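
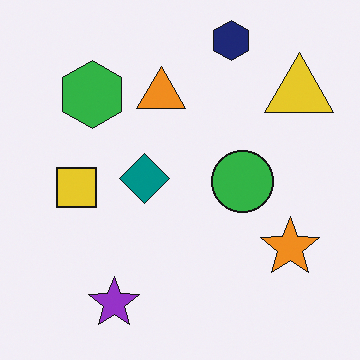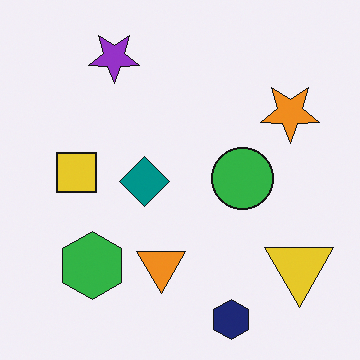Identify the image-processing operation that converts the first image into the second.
Flipped vertically (top ↔ bottom).

The navy hexagon is in the top of the first image and the bottom of the second — shapes on opposite sides of the horizontal midline have swapped in a mirror flip.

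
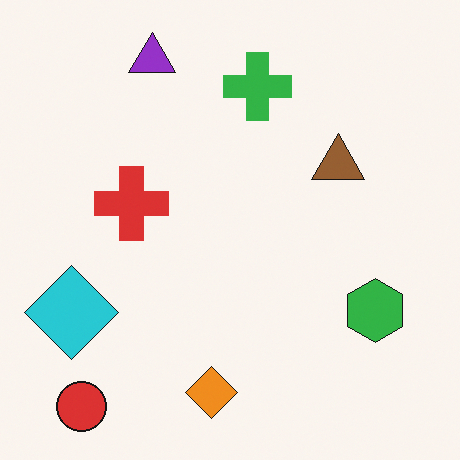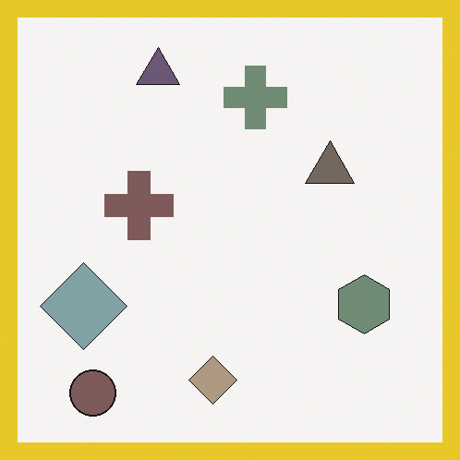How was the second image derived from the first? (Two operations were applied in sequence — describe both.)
The second image is the first made much more muted (saturation change), then framed with a yellow border.

All colors are more muted and greyish — a global saturation change. A solid yellow frame runs around the edge of the second image, with the content slightly shrunk inside it.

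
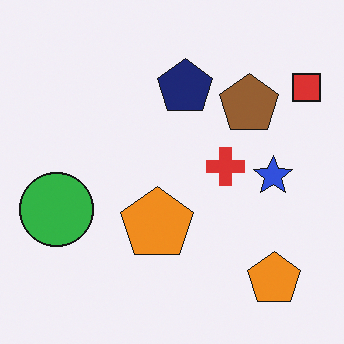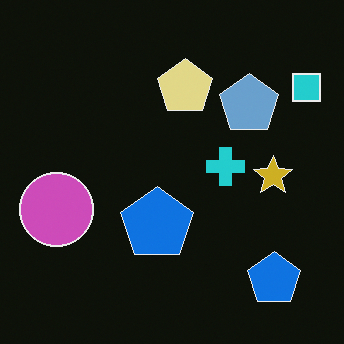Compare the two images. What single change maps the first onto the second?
It was color-inverted (negative).

The light background has become dark and every shape's color is its complement — a photographic negative.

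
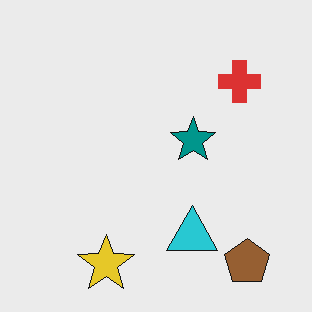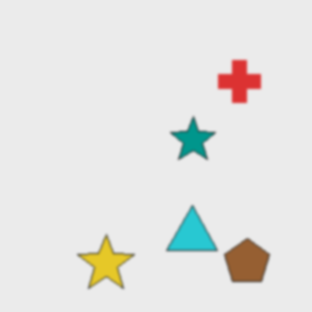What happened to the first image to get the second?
It was given a subtle gaussian blur.

Shape edges and outlines are uniformly softened across the whole image.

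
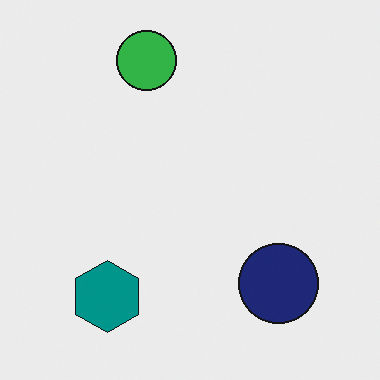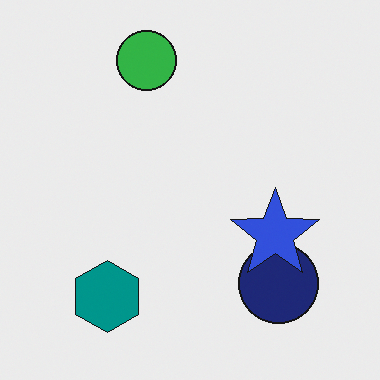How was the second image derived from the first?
It was overlaid with an additional blue star.

A blue star appears in the second image that is absent from the first.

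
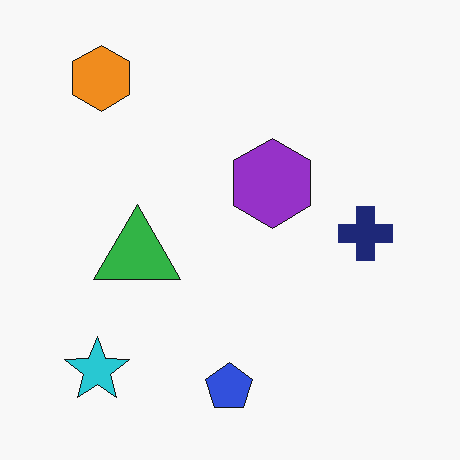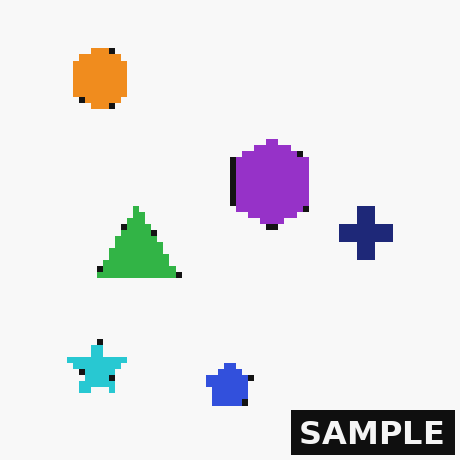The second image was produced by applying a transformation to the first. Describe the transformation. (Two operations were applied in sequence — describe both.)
It was moderately pixelated, then watermarked with the text "SAMPLE" in the lower-right corner.

Shapes are reduced to large square blocks; fine edges and outlines are lost — a downscale-then-upscale (mosaic) effect. A dark label reading "SAMPLE" appears in the lower-right corner.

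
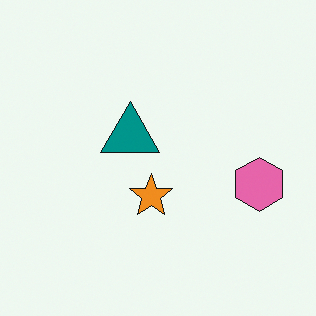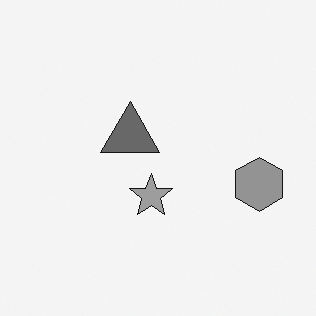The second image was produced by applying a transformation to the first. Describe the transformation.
It was converted to grayscale.

All color is removed — every shape is now a shade of grey.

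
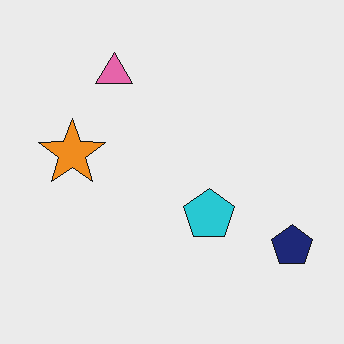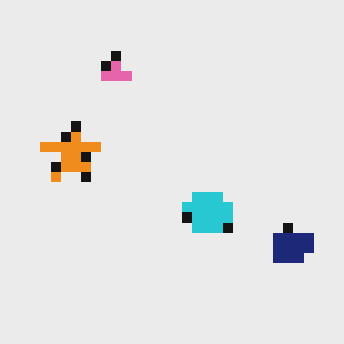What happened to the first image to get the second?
It was coarsely pixelated.

Shapes are reduced to large square blocks; fine edges and outlines are lost — a downscale-then-upscale (mosaic) effect.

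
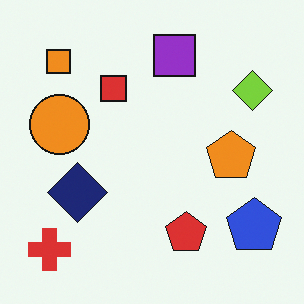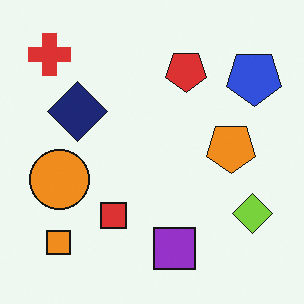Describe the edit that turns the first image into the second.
The transformation is: flipped vertically (top ↔ bottom).

The purple square is in the top of the first image and the bottom of the second — shapes on opposite sides of the horizontal midline have swapped in a mirror flip.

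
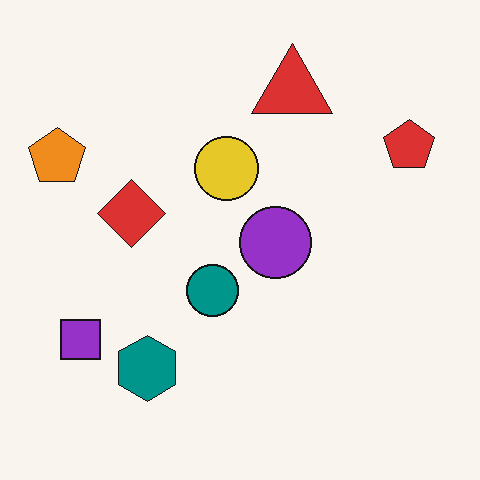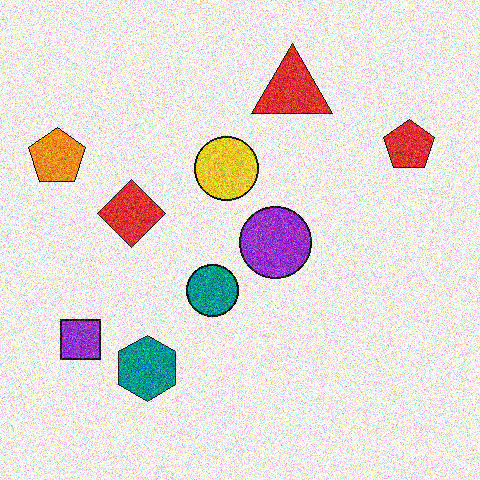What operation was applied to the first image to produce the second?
The image was degraded with heavy additive noise.

Random speckle covers the whole image, including the flat background.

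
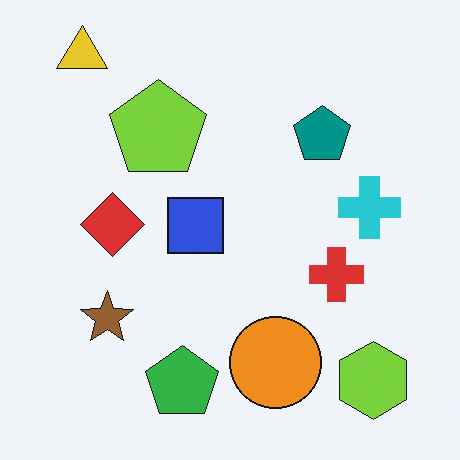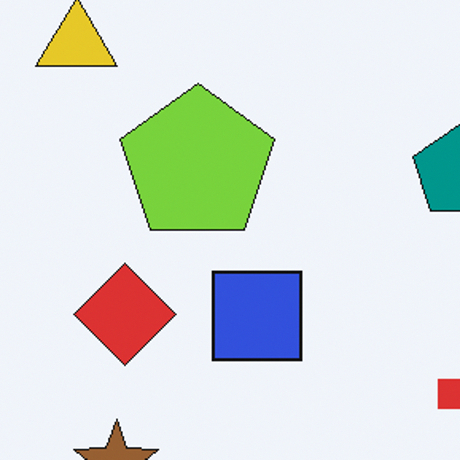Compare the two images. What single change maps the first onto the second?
The second image is the first cropped slightly and scaled back up.

The visible shapes are larger and the field of view is narrower; shapes near the original edges may be partly or wholly outside the frame — a crop-and-rescale.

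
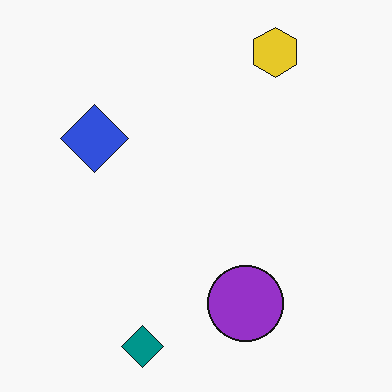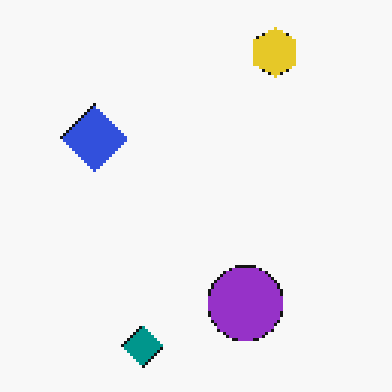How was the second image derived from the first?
Lightly pixelated (a mild mosaic effect).

Shapes are reduced to large square blocks; fine edges and outlines are lost — a downscale-then-upscale (mosaic) effect.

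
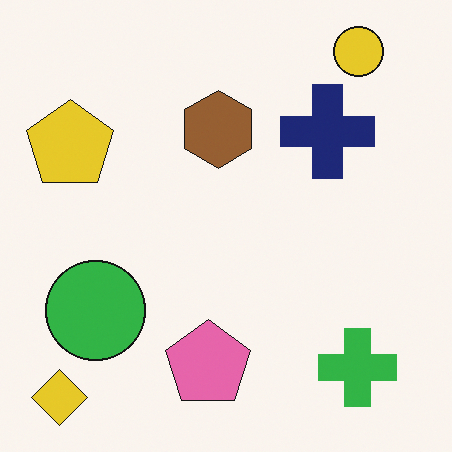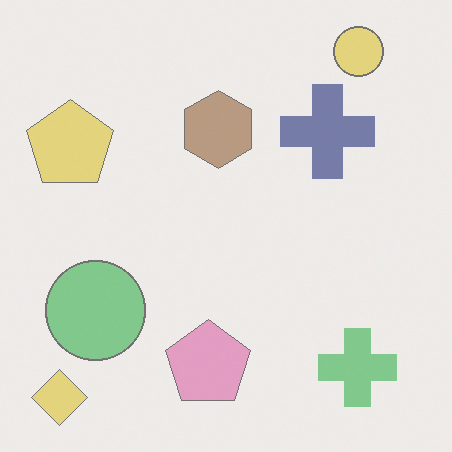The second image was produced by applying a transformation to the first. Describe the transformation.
The image was given much lower contrast.

Tones are pushed toward mid-grey across the whole image — a global contrast change.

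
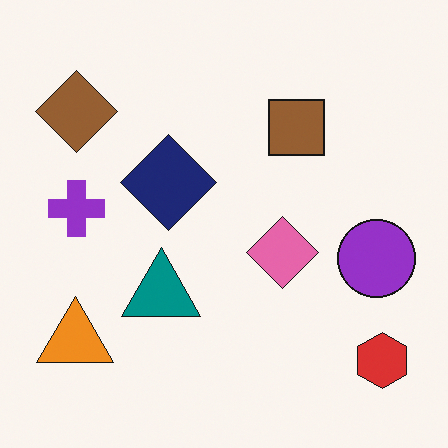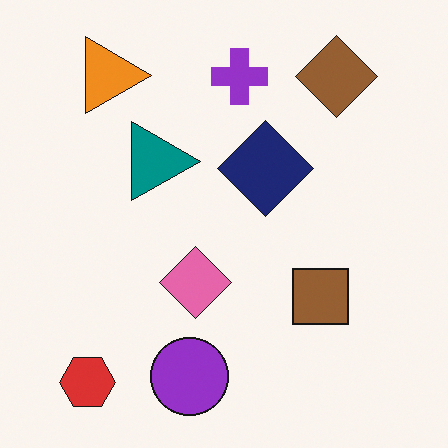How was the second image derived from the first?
Rotated 90° clockwise.

The red hexagon sits in the bottom-right of the first image and the bottom-left of the second — consistent with a whole-image 90° clockwise rotation.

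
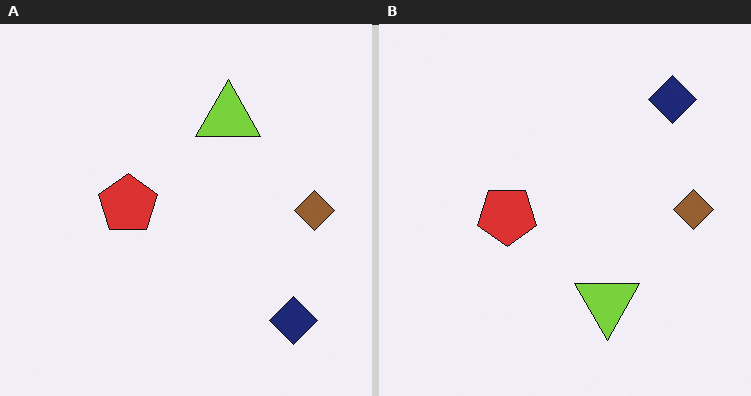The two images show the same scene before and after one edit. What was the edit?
It was flipped vertically (top ↔ bottom).

The navy diamond is in the bottom-right of the left (A) image and the top-right of the right (B) — shapes on opposite sides of the horizontal midline have swapped in a mirror flip.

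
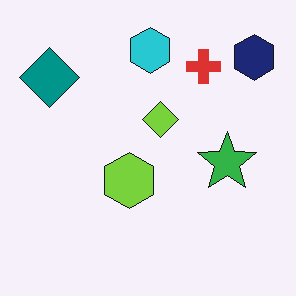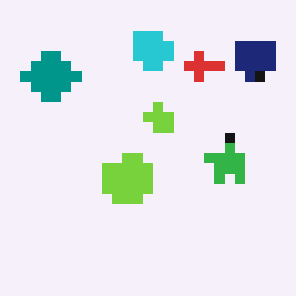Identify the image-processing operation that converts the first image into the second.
This is the original image heavily pixelated into large blocks.

Shapes are reduced to large square blocks; fine edges and outlines are lost — a downscale-then-upscale (mosaic) effect.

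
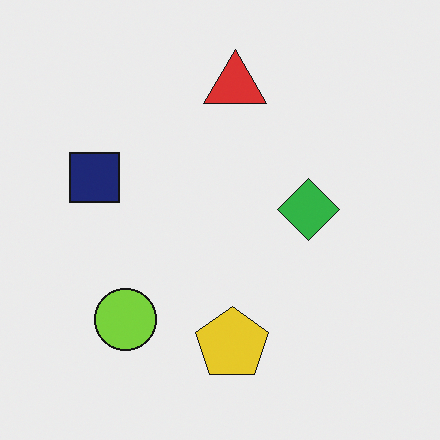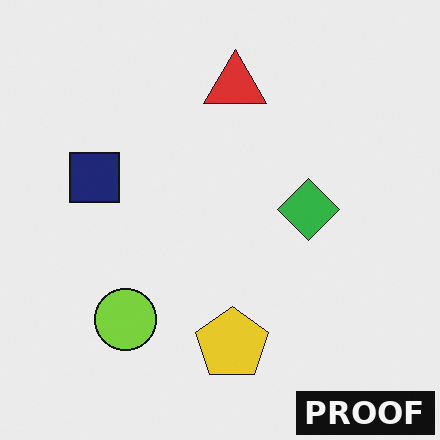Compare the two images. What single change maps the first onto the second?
This is the original image watermarked with the text "PROOF" in the lower-right corner.

A dark label reading "PROOF" appears in the lower-right corner.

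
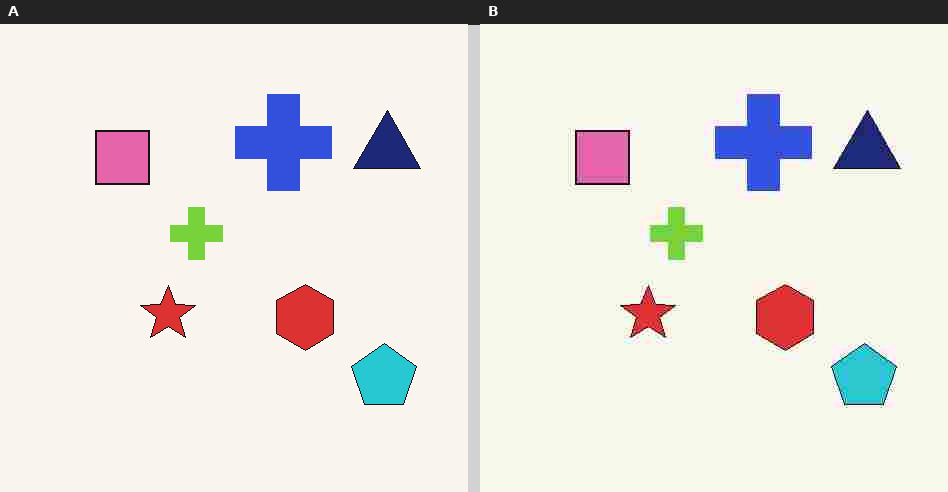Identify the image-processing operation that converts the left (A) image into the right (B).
It was degraded with heavy JPEG compression.

Blocky 8×8 compression artifacts appear around shape edges and the flat background shows ringing — characteristic JPEG degradation.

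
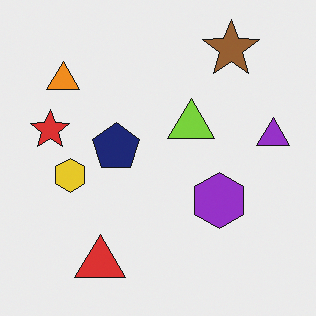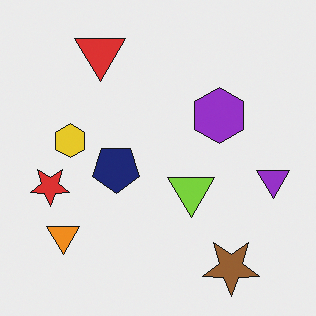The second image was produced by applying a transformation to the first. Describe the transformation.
The image was flipped vertically (top ↔ bottom).

The brown star is in the top-right of the first image and the bottom-right of the second — shapes on opposite sides of the horizontal midline have swapped in a mirror flip.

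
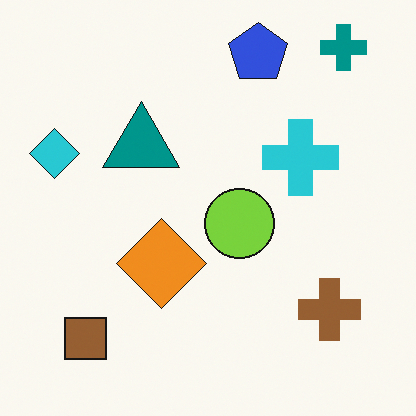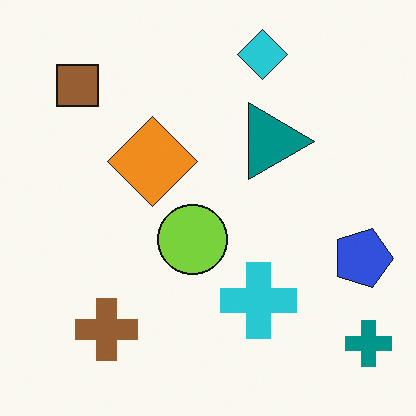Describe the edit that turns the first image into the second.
The image was rotated 90° clockwise.

The teal cross sits in the top-right of the first image and the bottom-right of the second — consistent with a whole-image 90° clockwise rotation.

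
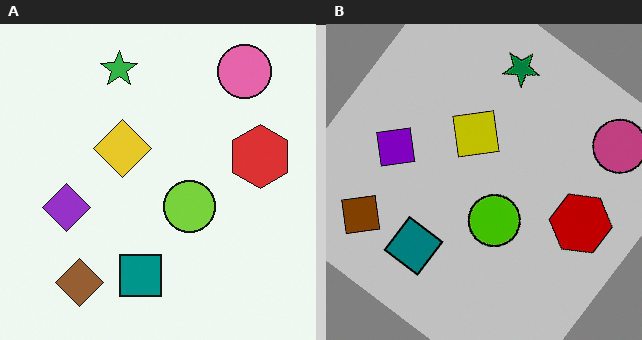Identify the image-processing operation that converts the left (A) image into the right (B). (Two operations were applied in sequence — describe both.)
This is the original image rotated clockwise by a large amount — several tens of degrees, then heavily posterized to just a handful of flat colors.

Every shape is tilted by the same angle and the image corners show triangular fill wedges — a whole-image rotation by a non-right angle. Each flat color has snapped to a coarser quantized level — most visibly, the near-white background has dropped to a flat grey.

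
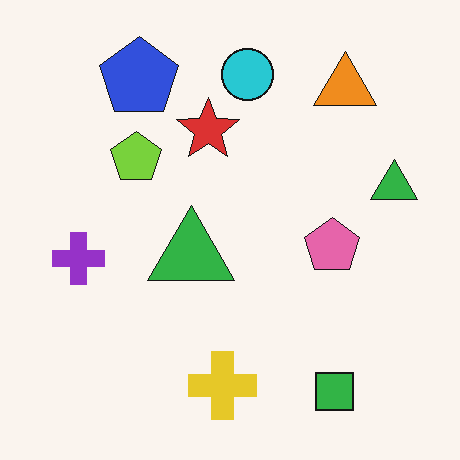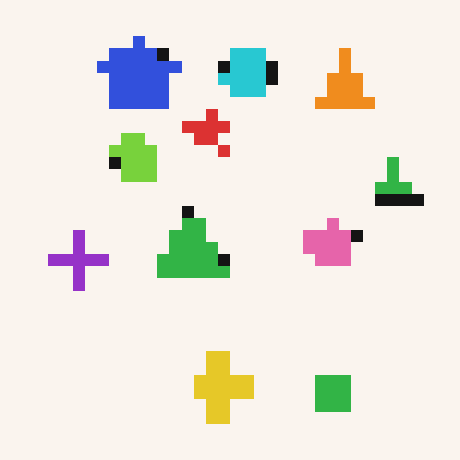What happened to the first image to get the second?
The image was coarsely pixelated.

Shapes are reduced to large square blocks; fine edges and outlines are lost — a downscale-then-upscale (mosaic) effect.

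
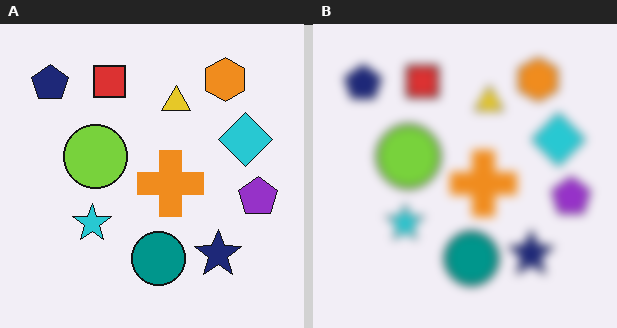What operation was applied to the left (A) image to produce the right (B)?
This is the original image moderately blurred.

Shape edges and outlines are uniformly softened across the whole image.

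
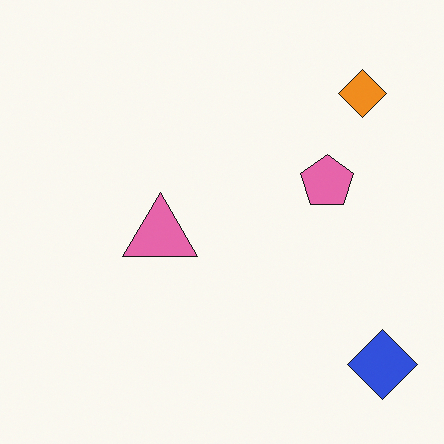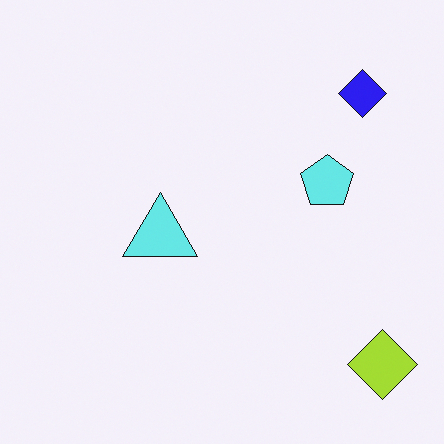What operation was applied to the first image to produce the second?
This is the original image hue-shifted through roughly half the color wheel.

Every shape's color has rotated by the same amount around the hue wheel — a uniform hue shift.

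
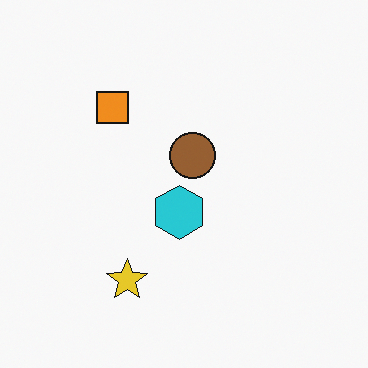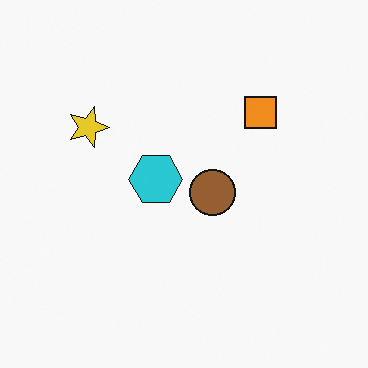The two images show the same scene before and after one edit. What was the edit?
The transformation is: rotated 90° clockwise.

The yellow star sits in the bottom of the first image and the left of the second — consistent with a whole-image 90° clockwise rotation.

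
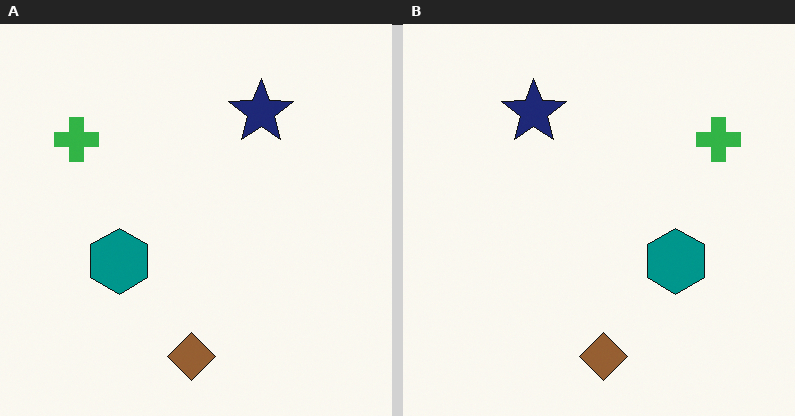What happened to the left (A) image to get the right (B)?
It was flipped horizontally (left ↔ right).

The green cross is in the top-left of the left (A) image and the top-right of the right (B) — shapes on opposite sides of the vertical midline have swapped in a mirror flip.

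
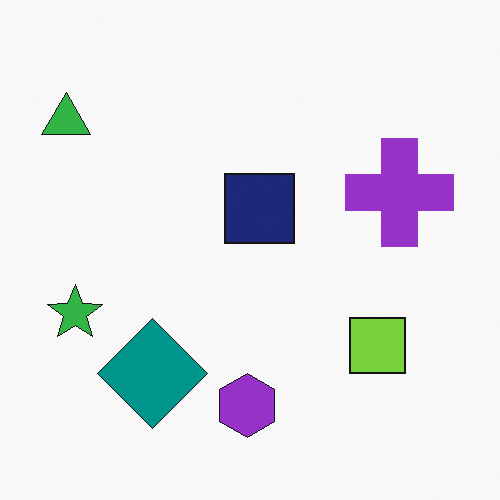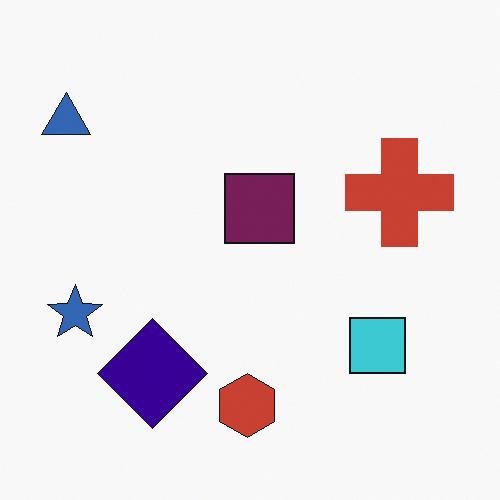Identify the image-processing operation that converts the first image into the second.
The image was hue-shifted through roughly a third of the color wheel.

Every shape's color has rotated by the same amount around the hue wheel — a uniform hue shift.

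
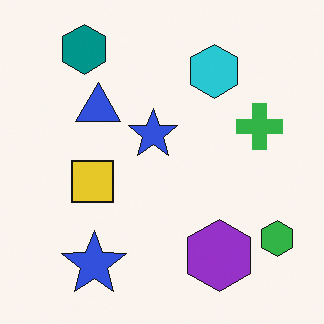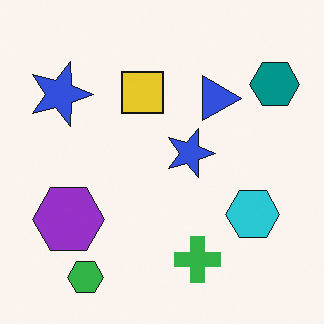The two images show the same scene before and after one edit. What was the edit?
The image was rotated 90° clockwise.

The green hexagon sits in the bottom-right of the first image and the bottom-left of the second — consistent with a whole-image 90° clockwise rotation.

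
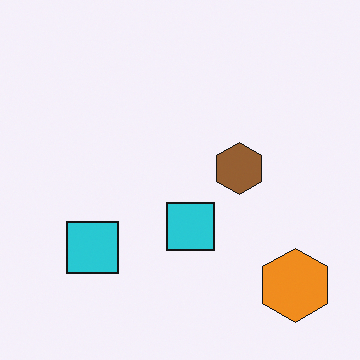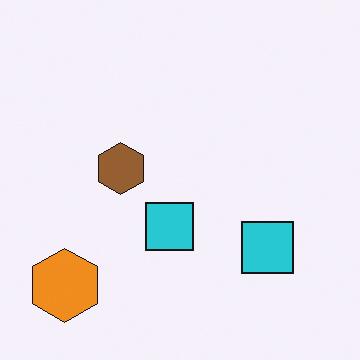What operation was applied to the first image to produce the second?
Flipped horizontally (left ↔ right).

The orange hexagon is in the bottom-right of the first image and the bottom-left of the second — shapes on opposite sides of the vertical midline have swapped in a mirror flip.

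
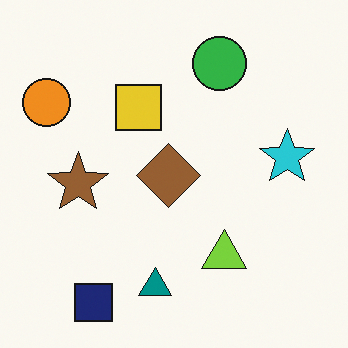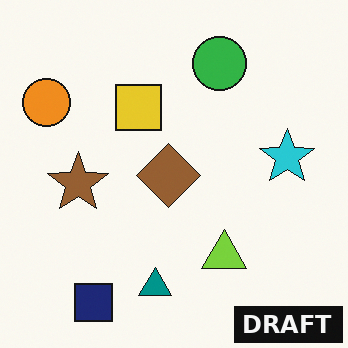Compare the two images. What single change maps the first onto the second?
The second image is the first watermarked with the text "DRAFT" in the lower-right corner.

A dark label reading "DRAFT" appears in the lower-right corner.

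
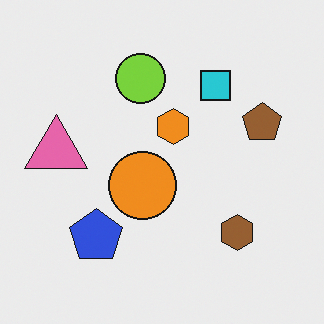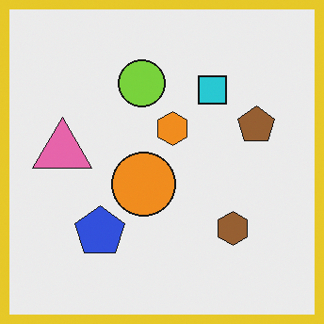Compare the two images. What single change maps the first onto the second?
Framed with a yellow border.

A solid yellow frame runs around the edge of the second image, with the content slightly shrunk inside it.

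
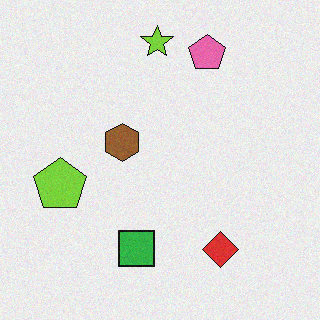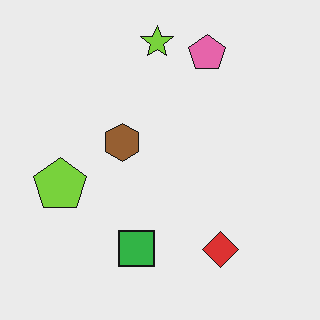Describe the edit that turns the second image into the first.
Degraded with subtle gaussian noise.

Random speckle covers the whole image, including the flat background.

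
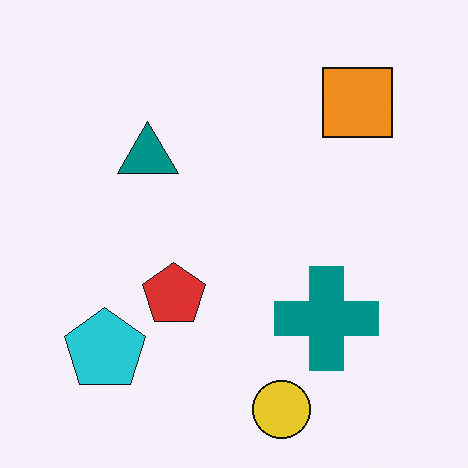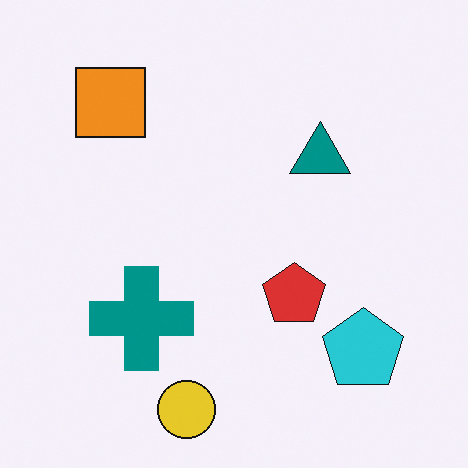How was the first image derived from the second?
The image was flipped horizontally (left ↔ right).

The cyan pentagon is in the bottom-right of the second image and the bottom-left of the first — shapes on opposite sides of the vertical midline have swapped in a mirror flip.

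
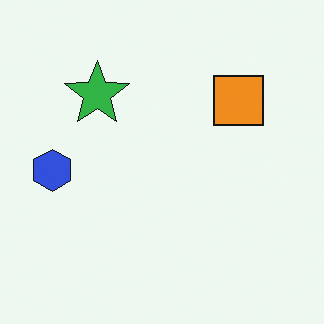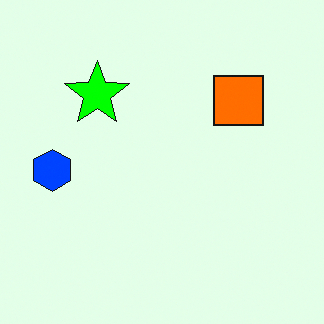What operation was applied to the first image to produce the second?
Heavily oversaturated.

All colors are more vivid — a global saturation change.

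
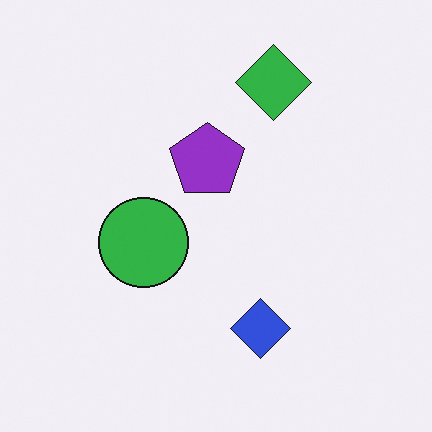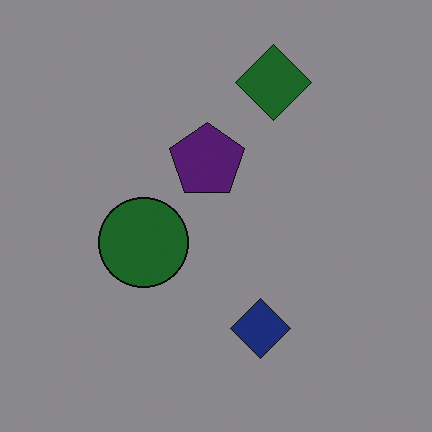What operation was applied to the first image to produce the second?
This is the original image substantially darkened.

Every pixel — background and shapes alike — is uniformly darkened.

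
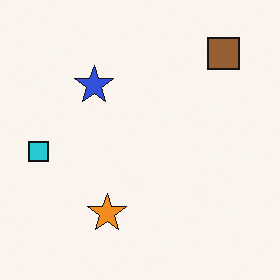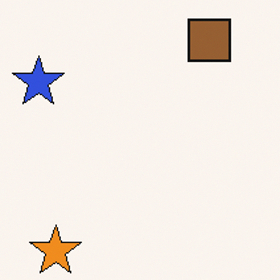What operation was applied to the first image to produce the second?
The second image is the first cropped slightly and scaled back up.

The visible shapes are larger and the field of view is narrower; shapes near the original edges may be partly or wholly outside the frame — a crop-and-rescale.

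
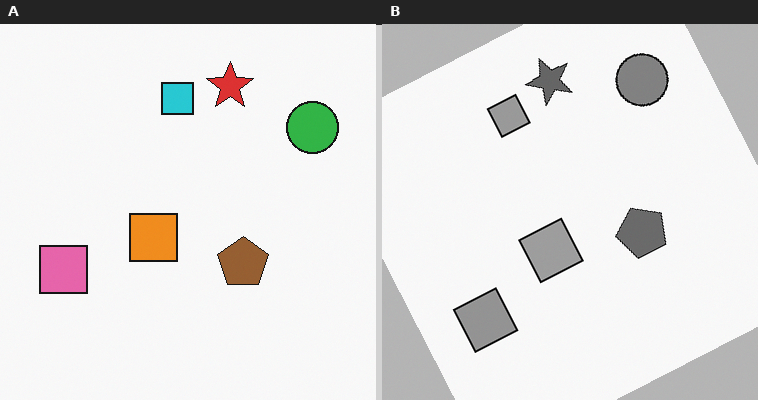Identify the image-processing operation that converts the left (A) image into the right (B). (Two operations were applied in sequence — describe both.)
The image was converted to grayscale, then rotated counter-clockwise by a clearly visible amount.

All color is removed — every shape is now a shade of grey. Every shape is tilted by the same angle and the image corners show triangular fill wedges — a whole-image rotation by a non-right angle.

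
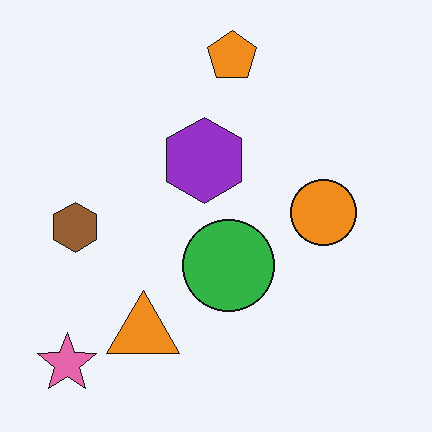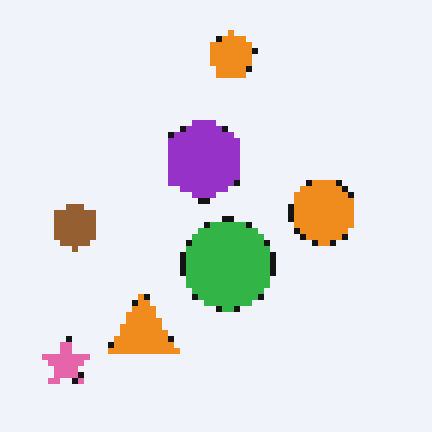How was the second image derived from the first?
This is the original image moderately pixelated.

Shapes are reduced to large square blocks; fine edges and outlines are lost — a downscale-then-upscale (mosaic) effect.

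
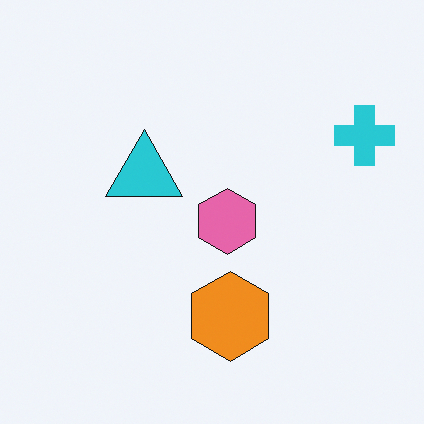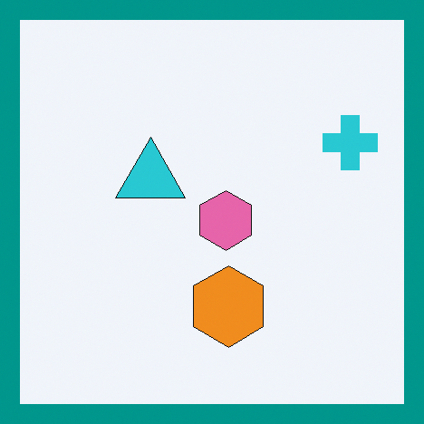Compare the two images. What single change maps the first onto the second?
This is the original image framed with a teal border.

A solid teal frame runs around the edge of the second image, with the content slightly shrunk inside it.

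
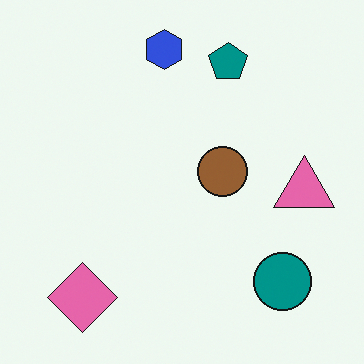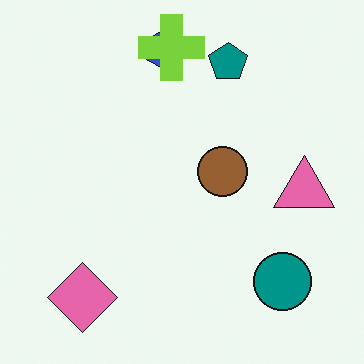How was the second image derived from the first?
The transformation is: overlaid with an additional lime cross.

A lime cross appears in the second image that is absent from the first.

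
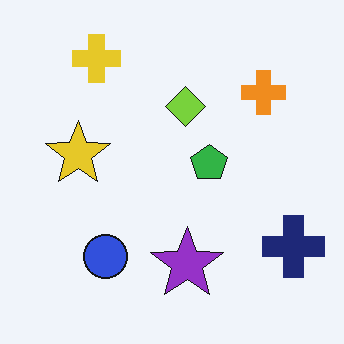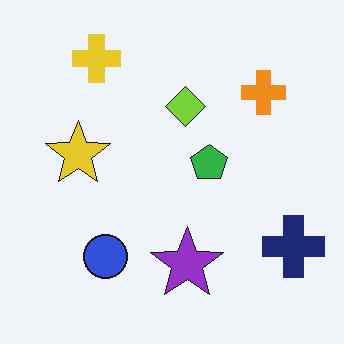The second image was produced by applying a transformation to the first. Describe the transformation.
It was given moderate JPEG compression.

Blocky 8×8 compression artifacts appear around shape edges and the flat background shows ringing — characteristic JPEG degradation.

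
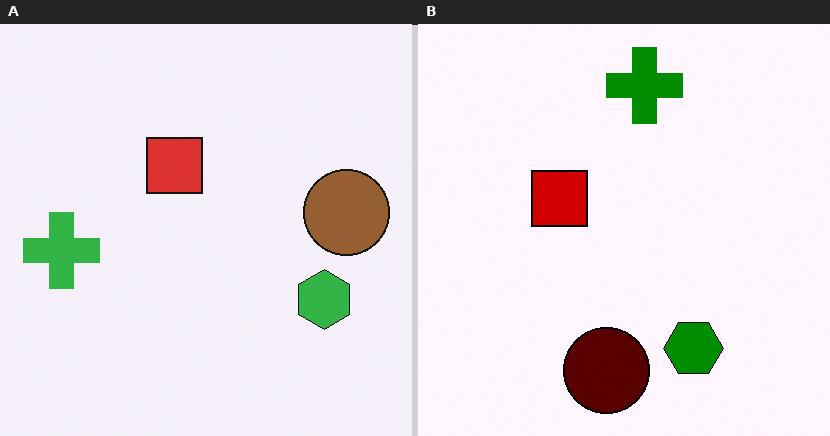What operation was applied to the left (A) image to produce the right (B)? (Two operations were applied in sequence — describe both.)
The image was transposed (reflected across the top-left ↔ bottom-right diagonal), then given much higher contrast.

Shapes have swapped their row and column positions — what was in the top-right is now in the bottom-left — a diagonal reflection. Tones are pushed away from mid-grey across the whole image — a global contrast change.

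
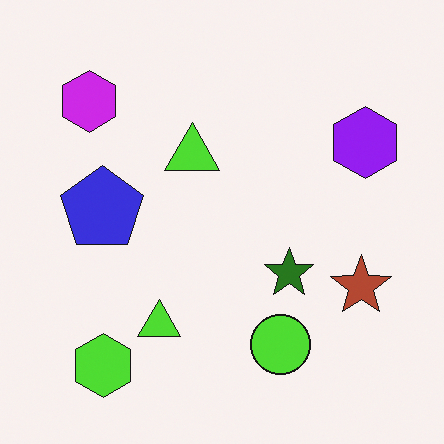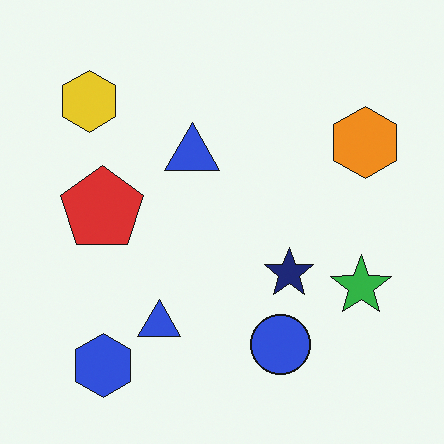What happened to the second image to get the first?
The first image is the second hue-shifted through roughly half the color wheel.

Every shape's color has rotated by the same amount around the hue wheel — a uniform hue shift.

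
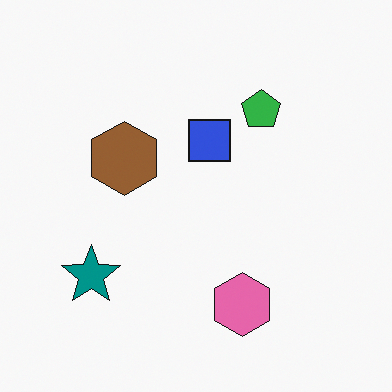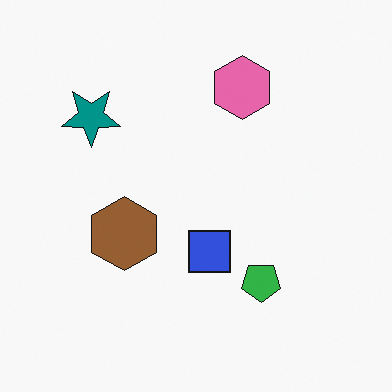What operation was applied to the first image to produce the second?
This is the original image flipped vertically (top ↔ bottom).

The pink hexagon is in the bottom of the first image and the top of the second — shapes on opposite sides of the horizontal midline have swapped in a mirror flip.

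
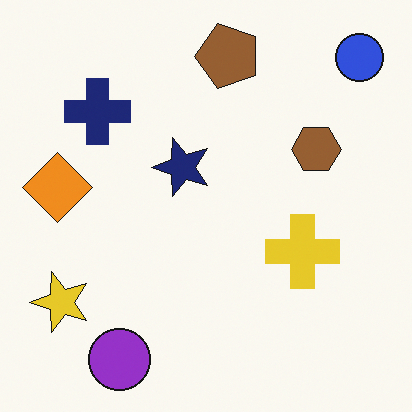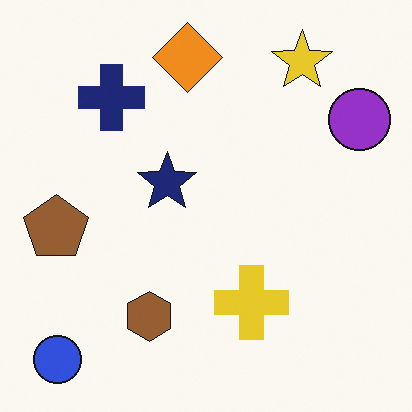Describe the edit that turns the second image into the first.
This is the original image transposed (reflected across the top-left ↔ bottom-right diagonal).

Shapes have swapped their row and column positions — what was in the top-right is now in the bottom-left — a diagonal reflection.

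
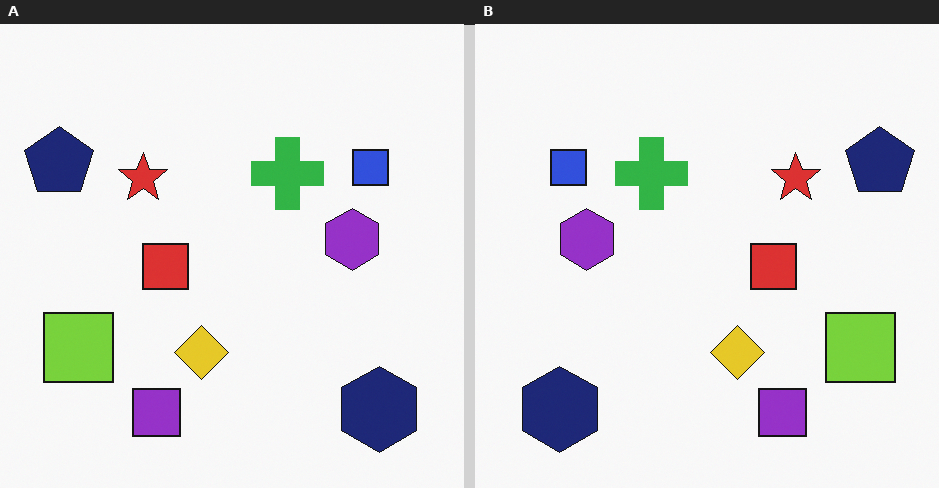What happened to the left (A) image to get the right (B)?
The right (B) image is the left (A) flipped horizontally (left ↔ right).

The navy pentagon is in the top-left of the left (A) image and the top-right of the right (B) — shapes on opposite sides of the vertical midline have swapped in a mirror flip.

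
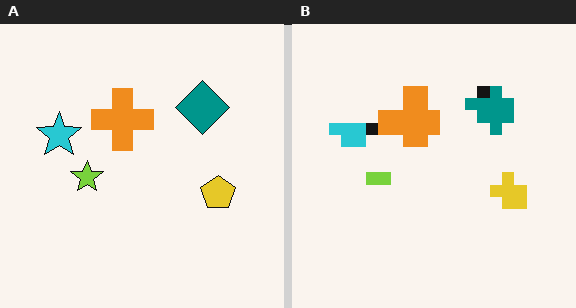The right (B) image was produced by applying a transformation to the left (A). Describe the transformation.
This is the original image heavily pixelated into large blocks.

Shapes are reduced to large square blocks; fine edges and outlines are lost — a downscale-then-upscale (mosaic) effect.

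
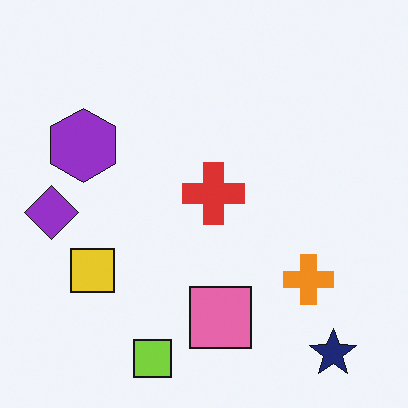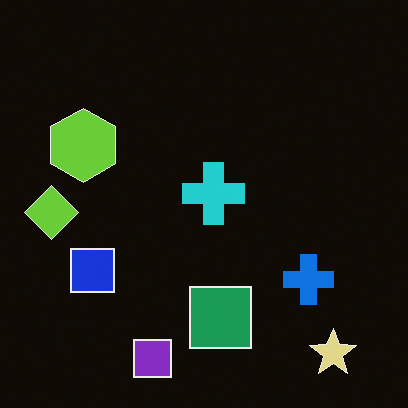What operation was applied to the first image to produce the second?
This is the original image color-inverted (negative).

The light background has become dark and every shape's color is its complement — a photographic negative.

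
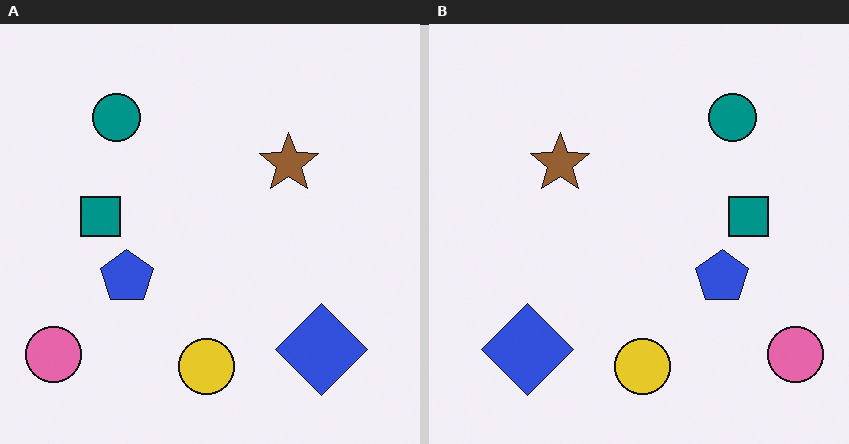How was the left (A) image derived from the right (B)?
This is the original image flipped horizontally (left ↔ right).

The pink circle is in the bottom-right of the right (B) image and the bottom-left of the left (A) — shapes on opposite sides of the vertical midline have swapped in a mirror flip.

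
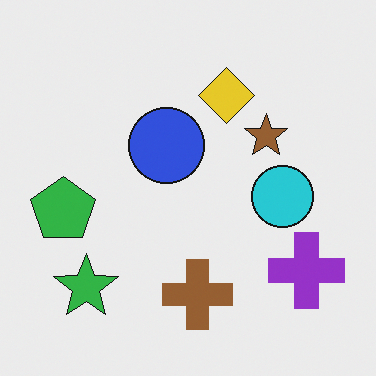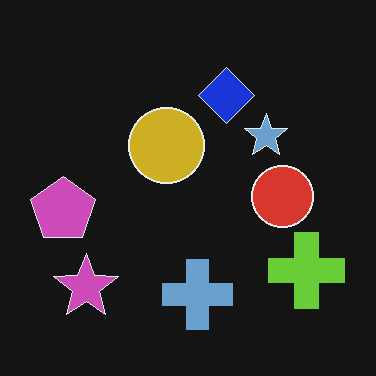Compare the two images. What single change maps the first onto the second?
The transformation is: color-inverted (negative).

The light background has become dark and every shape's color is its complement — a photographic negative.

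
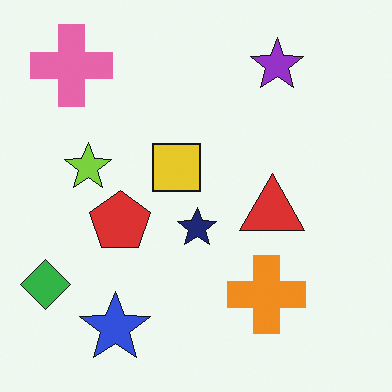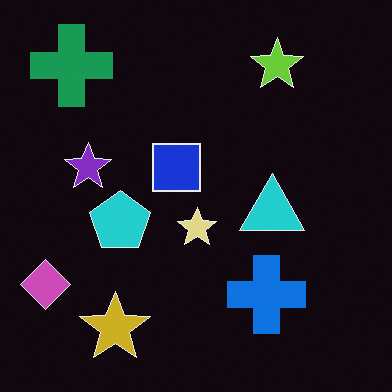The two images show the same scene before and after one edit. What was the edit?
Color-inverted (negative).

The light background has become dark and every shape's color is its complement — a photographic negative.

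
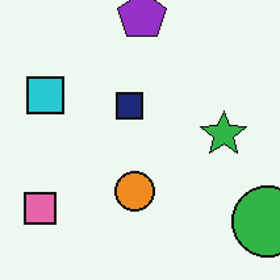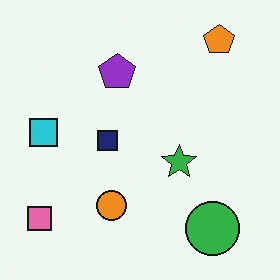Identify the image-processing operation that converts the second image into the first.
This is the original image cropped slightly and scaled back up.

The visible shapes are larger and the field of view is narrower; shapes near the original edges may be partly or wholly outside the frame — a crop-and-rescale.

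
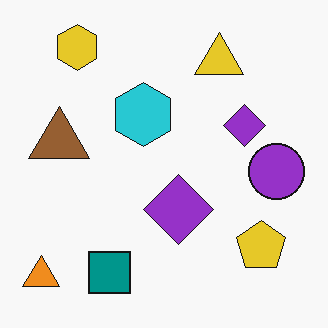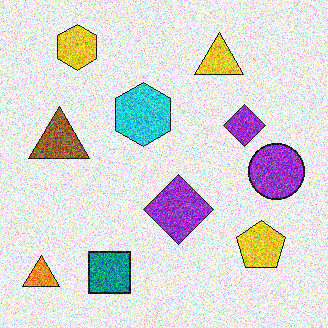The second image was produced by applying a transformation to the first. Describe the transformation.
The transformation is: degraded with a thick layer of grain.

Random speckle covers the whole image, including the flat background.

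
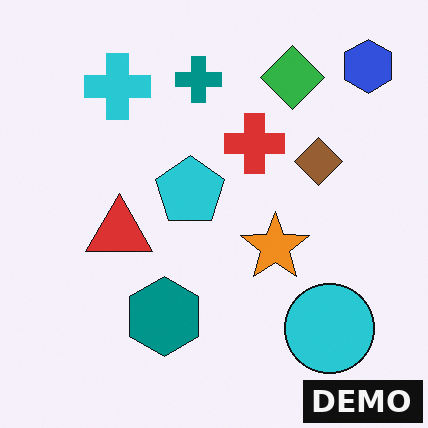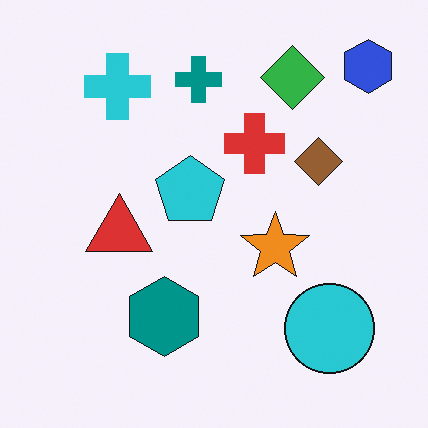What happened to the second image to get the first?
This is the original image watermarked with the text "DEMO" in the lower-right corner.

A dark label reading "DEMO" appears in the lower-right corner.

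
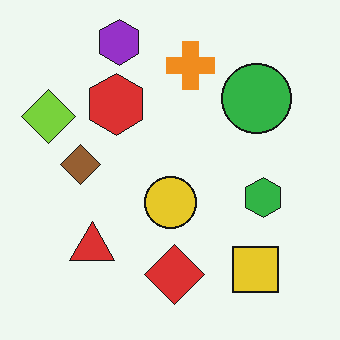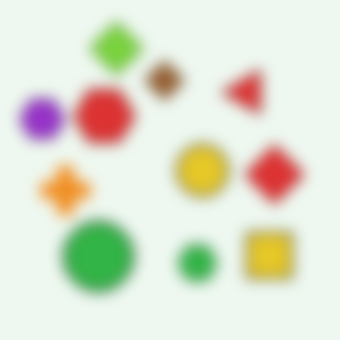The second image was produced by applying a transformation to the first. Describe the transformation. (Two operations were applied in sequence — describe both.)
The image was heavily blurred, then transposed (reflected across the top-left ↔ bottom-right diagonal).

Shape edges and outlines are uniformly softened across the whole image. Shapes have swapped their row and column positions — what was in the top-right is now in the bottom-left — a diagonal reflection.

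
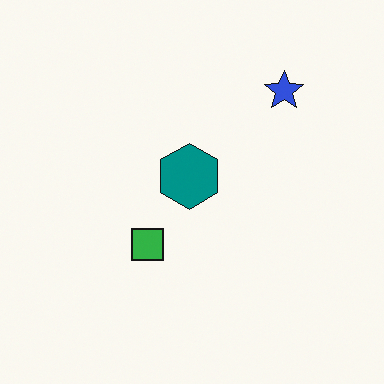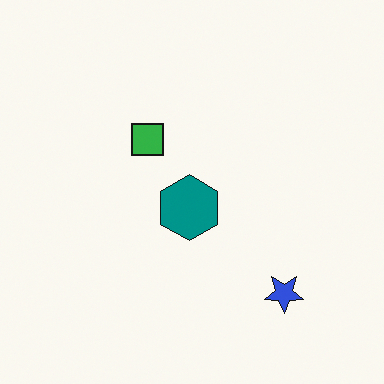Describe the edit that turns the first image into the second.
It was flipped vertically (top ↔ bottom).

The blue star is in the top-right of the first image and the bottom-right of the second — shapes on opposite sides of the horizontal midline have swapped in a mirror flip.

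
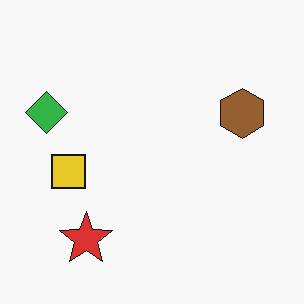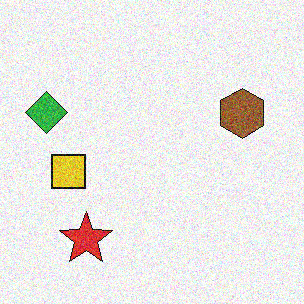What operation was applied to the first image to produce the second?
The second image is the first degraded with visible gaussian noise.

Random speckle covers the whole image, including the flat background.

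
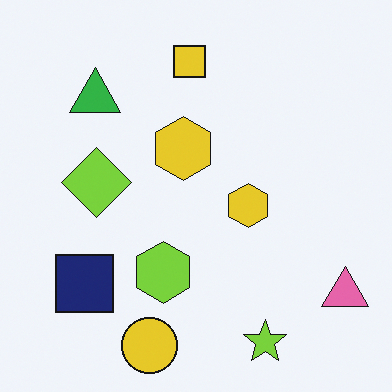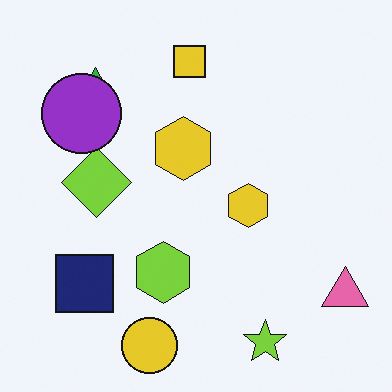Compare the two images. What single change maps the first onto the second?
Overlaid with an additional purple circle.

A purple circle appears in the second image that is absent from the first.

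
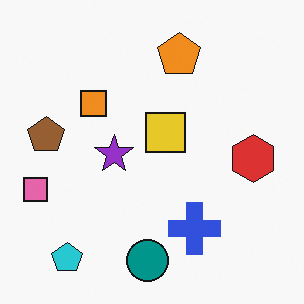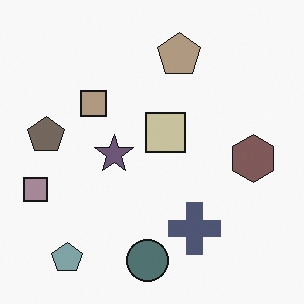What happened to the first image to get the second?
It was made much more muted (saturation change).

All colors are more muted and greyish — a global saturation change.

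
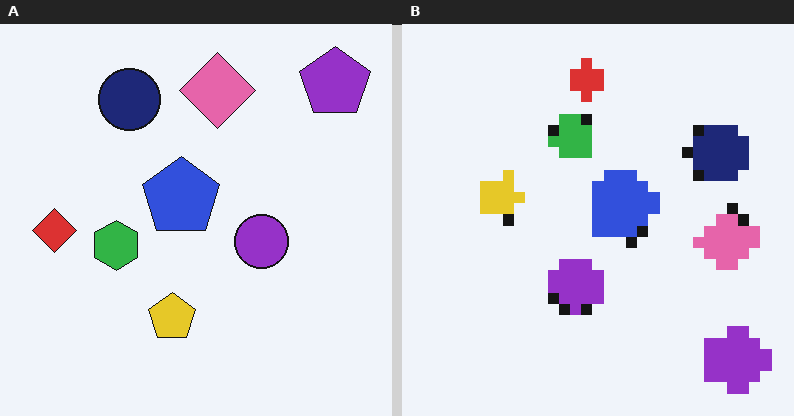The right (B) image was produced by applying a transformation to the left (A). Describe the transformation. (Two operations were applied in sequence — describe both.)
The image was rotated 90° clockwise, then heavily pixelated into large blocks.

The purple pentagon sits in the top-right of the left (A) image and the bottom-right of the right (B) — consistent with a whole-image 90° clockwise rotation. Shapes are reduced to large square blocks; fine edges and outlines are lost — a downscale-then-upscale (mosaic) effect.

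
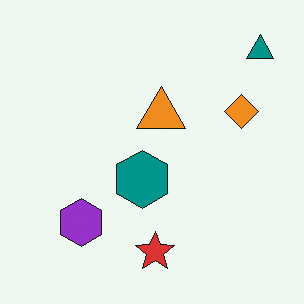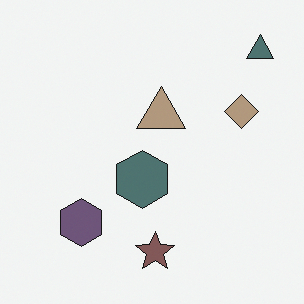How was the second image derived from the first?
The second image is the first made much more muted (saturation change).

All colors are more muted and greyish — a global saturation change.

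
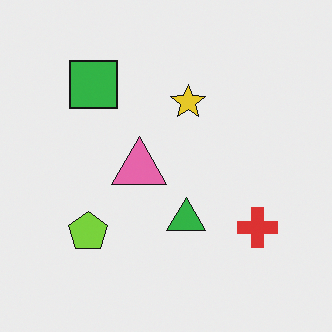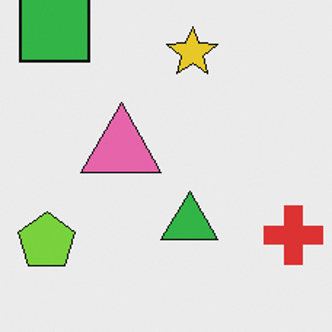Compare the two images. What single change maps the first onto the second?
The image was cropped slightly and scaled back up.

The visible shapes are larger and the field of view is narrower; shapes near the original edges may be partly or wholly outside the frame — a crop-and-rescale.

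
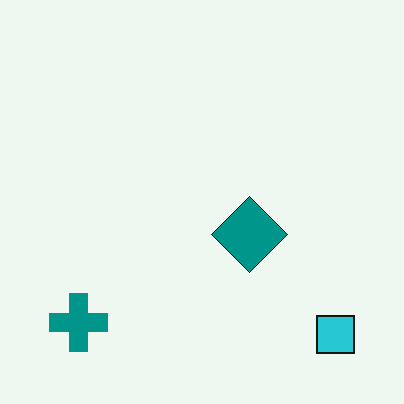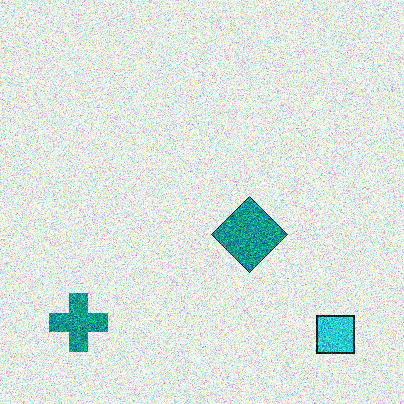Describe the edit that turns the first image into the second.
The second image is the first degraded with heavy additive noise.

Random speckle covers the whole image, including the flat background.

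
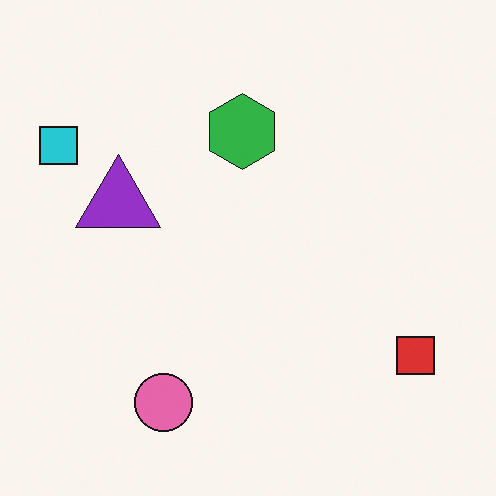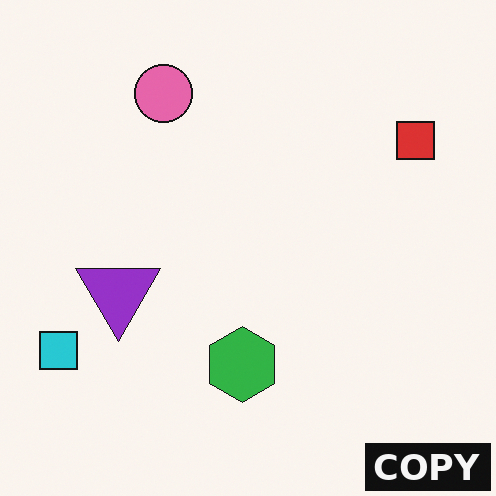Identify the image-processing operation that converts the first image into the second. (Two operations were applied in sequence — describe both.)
The image was flipped vertically (top ↔ bottom), then watermarked with the text "COPY" in the lower-right corner.

The pink circle is in the bottom-left of the first image and the top-left of the second — shapes on opposite sides of the horizontal midline have swapped in a mirror flip. A dark label reading "COPY" appears in the lower-right corner.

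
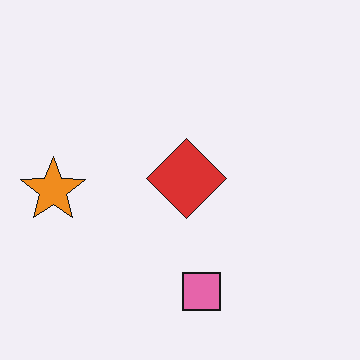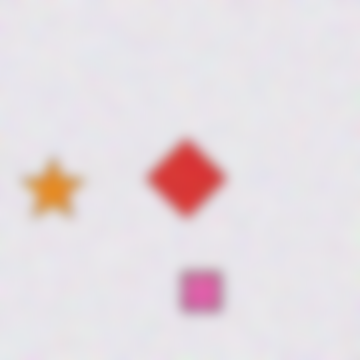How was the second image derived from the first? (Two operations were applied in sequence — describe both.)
It was degraded with strong gaussian noise, then heavily blurred.

Random speckle covers the whole image, including the flat background. Shape edges and outlines are uniformly softened across the whole image.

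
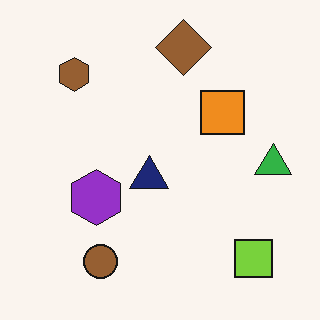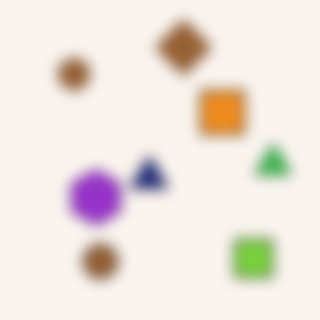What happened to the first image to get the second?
Strongly gaussian-blurred.

Shape edges and outlines are uniformly softened across the whole image.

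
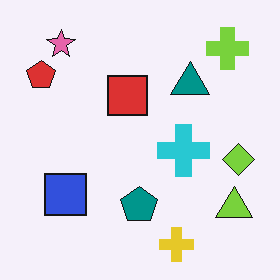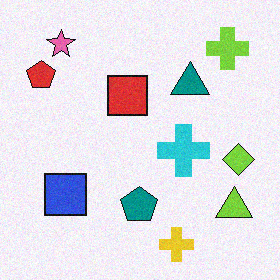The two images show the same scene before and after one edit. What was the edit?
It was degraded with a light layer of grain.

Random speckle covers the whole image, including the flat background.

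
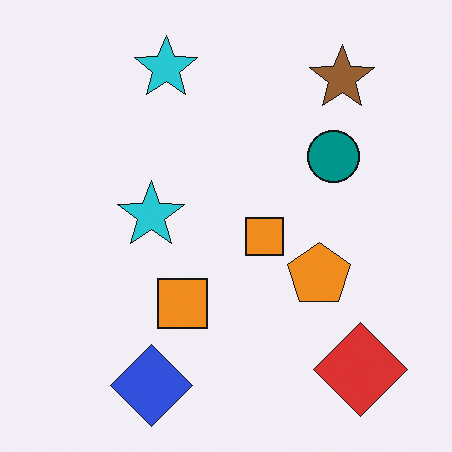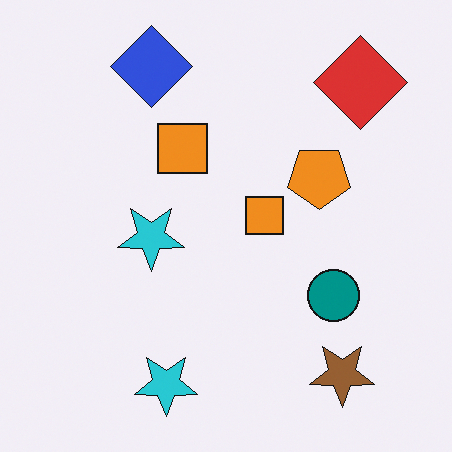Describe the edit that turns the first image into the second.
Flipped vertically (top ↔ bottom).

The blue diamond is in the bottom of the first image and the top of the second — shapes on opposite sides of the horizontal midline have swapped in a mirror flip.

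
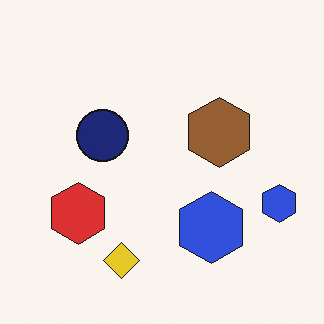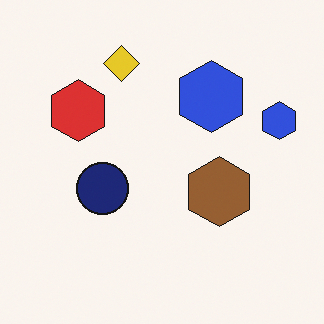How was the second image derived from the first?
The second image is the first flipped vertically (top ↔ bottom).

The yellow diamond is in the bottom of the first image and the top of the second — shapes on opposite sides of the horizontal midline have swapped in a mirror flip.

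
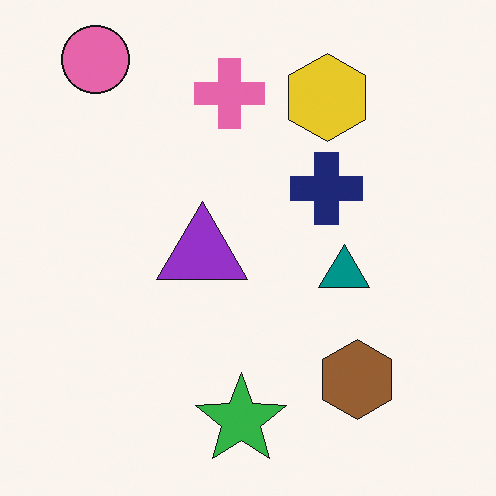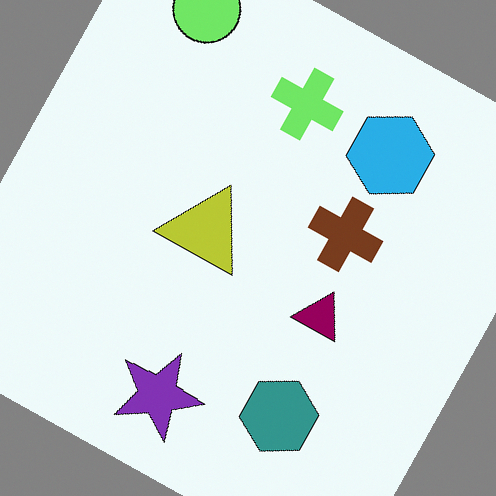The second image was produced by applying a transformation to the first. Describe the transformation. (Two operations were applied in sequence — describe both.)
The second image is the first hue-shifted by a moderate amount, then rotated clockwise by a clearly visible amount.

Every shape's color has rotated by the same amount around the hue wheel — a uniform hue shift. Every shape is tilted by the same angle and the image corners show triangular fill wedges — a whole-image rotation by a non-right angle.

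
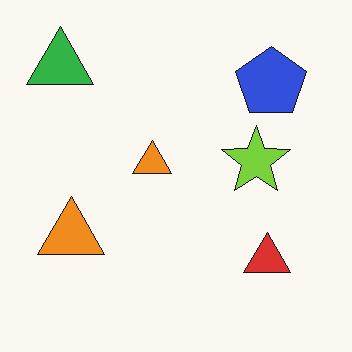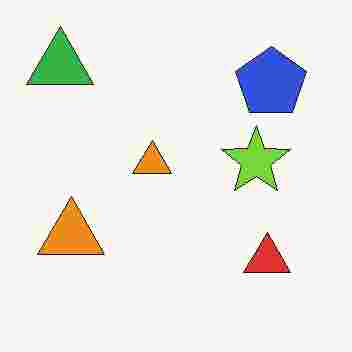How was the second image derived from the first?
The transformation is: heavily JPEG-compressed with obvious blocking artifacts.

Blocky 8×8 compression artifacts appear around shape edges and the flat background shows ringing — characteristic JPEG degradation.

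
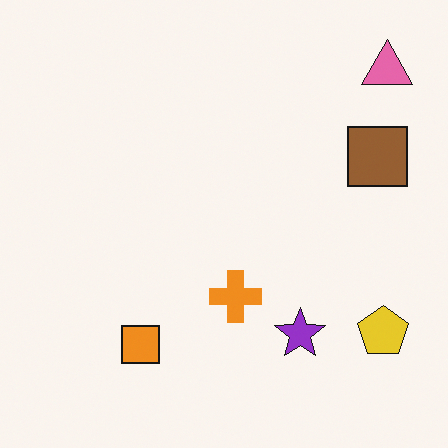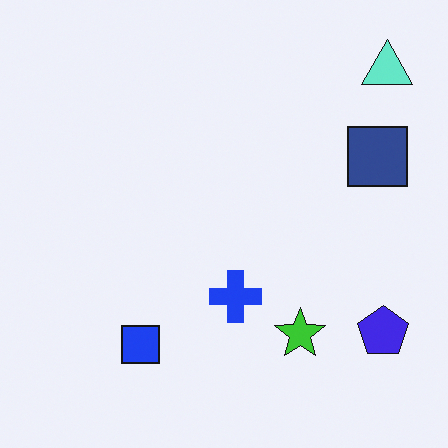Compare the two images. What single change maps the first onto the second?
This is the original image hue-shifted by a large amount.

Every shape's color has rotated by the same amount around the hue wheel — a uniform hue shift.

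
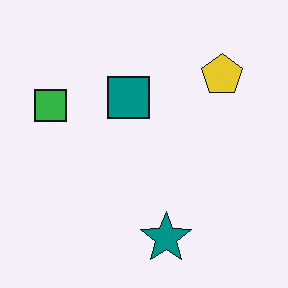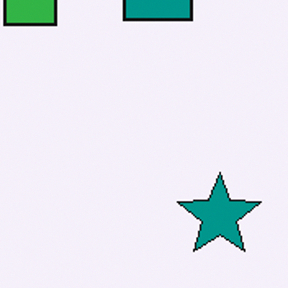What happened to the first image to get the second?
Cropped tightly and scaled back up.

The visible shapes are larger and the field of view is narrower; shapes near the original edges may be partly or wholly outside the frame — a crop-and-rescale.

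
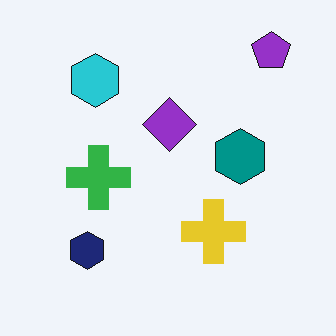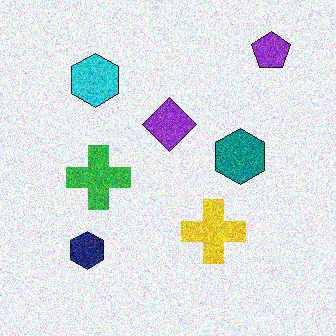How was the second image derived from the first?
Degraded with a thick layer of grain.

Random speckle covers the whole image, including the flat background.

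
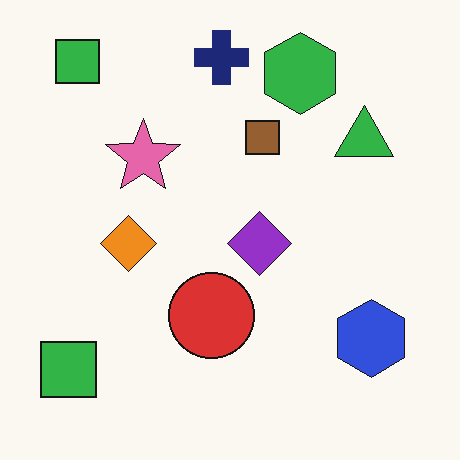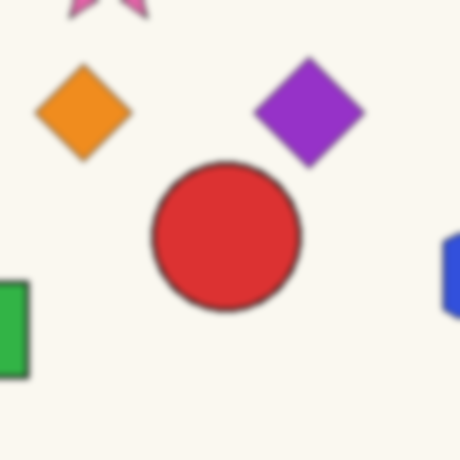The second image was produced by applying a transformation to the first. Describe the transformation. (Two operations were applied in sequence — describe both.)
It was cropped to a noticeably smaller region and rescaled, then moderately blurred.

The visible shapes are larger and the field of view is narrower; shapes near the original edges may be partly or wholly outside the frame — a crop-and-rescale. Shape edges and outlines are uniformly softened across the whole image.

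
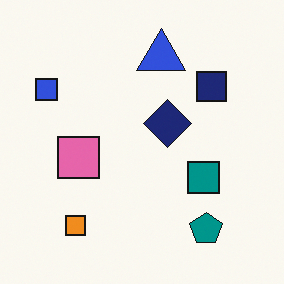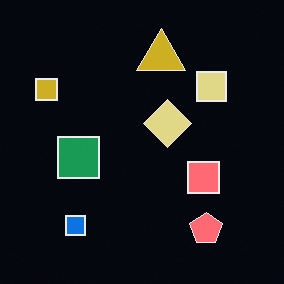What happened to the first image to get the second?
The transformation is: color-inverted (negative).

The light background has become dark and every shape's color is its complement — a photographic negative.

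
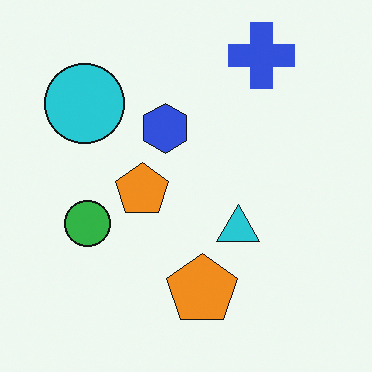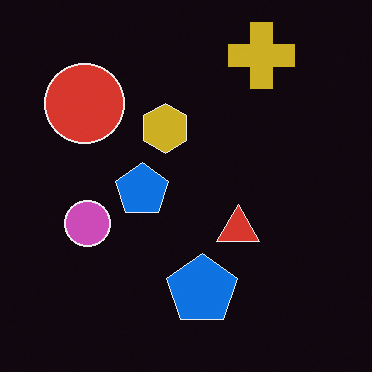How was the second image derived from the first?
The second image is the first color-inverted (negative).

The light background has become dark and every shape's color is its complement — a photographic negative.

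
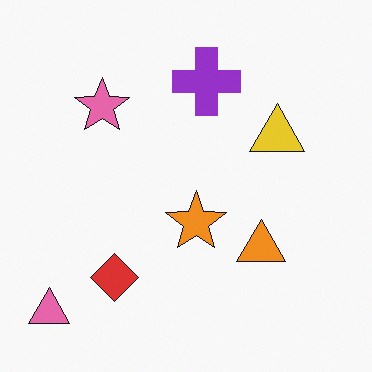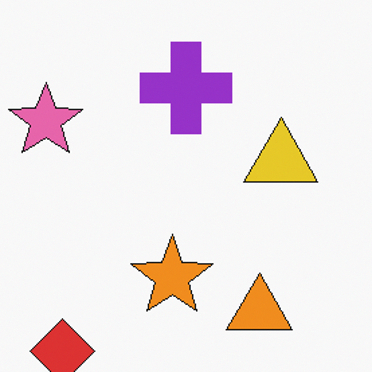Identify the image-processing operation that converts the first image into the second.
This is the original image cropped slightly and scaled back up.

The visible shapes are larger and the field of view is narrower; shapes near the original edges may be partly or wholly outside the frame — a crop-and-rescale.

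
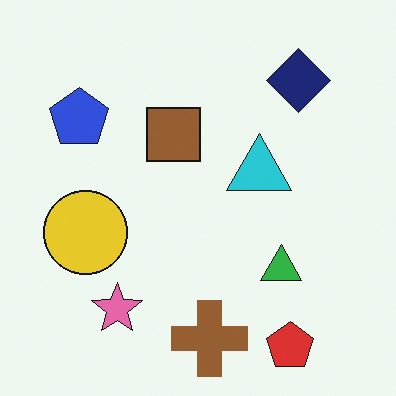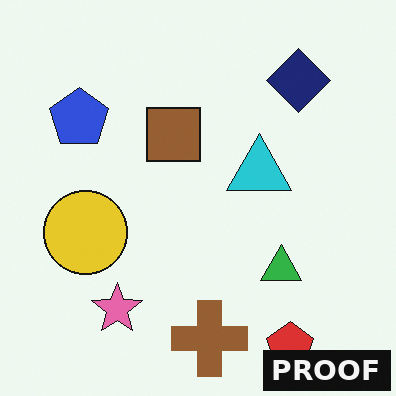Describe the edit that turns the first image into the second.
Watermarked with the text "PROOF" in the lower-right corner.

A dark label reading "PROOF" appears in the lower-right corner.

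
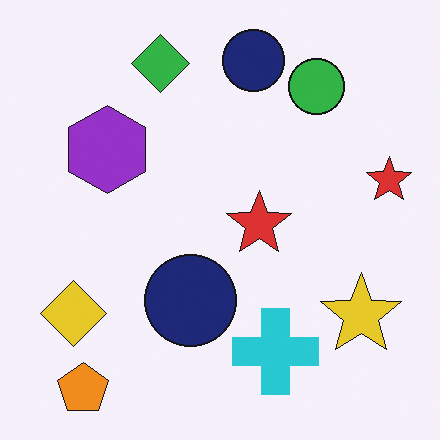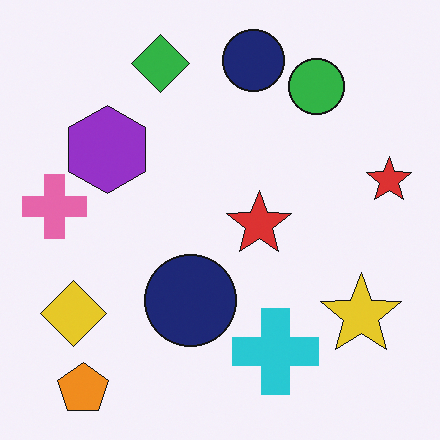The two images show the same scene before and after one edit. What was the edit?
Overlaid with an additional pink cross.

A pink cross appears in the second image that is absent from the first.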